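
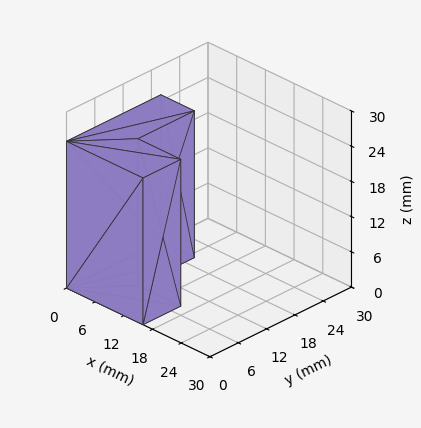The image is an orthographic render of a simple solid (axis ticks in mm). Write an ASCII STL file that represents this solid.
Reading the render: the shape is an L-shaped prism: outer 16 × 20 mm, arm thicknesses ≈ 8 mm (horizontal) and 7 mm (vertical), extruded 25 mm in z (dimensions read to the nearest mm from the axis ticks). For the STL, each face is triangulated and given an outward normal.

solid part
  facet normal 0.0000 0.0000 -1.0000
    outer loop
      vertex 16.0 8.0 0.0
      vertex 16.0 0.0 0.0
      vertex 0.0 0.0 0.0
    endloop
  endfacet
  facet normal 0.0000 0.0000 -1.0000
    outer loop
      vertex 7.0 8.0 0.0
      vertex 16.0 8.0 0.0
      vertex 0.0 0.0 0.0
    endloop
  endfacet
  facet normal 0.0000 0.0000 -1.0000
    outer loop
      vertex 7.0 20.0 0.0
      vertex 7.0 8.0 0.0
      vertex 0.0 0.0 0.0
    endloop
  endfacet
  facet normal 0.0000 0.0000 -1.0000
    outer loop
      vertex 0.0 20.0 0.0
      vertex 7.0 20.0 0.0
      vertex 0.0 0.0 0.0
    endloop
  endfacet
  facet normal 0.0000 0.0000 1.0000
    outer loop
      vertex 0.0 0.0 25.0
      vertex 16.0 0.0 25.0
      vertex 16.0 8.0 25.0
    endloop
  endfacet
  facet normal 0.0000 0.0000 1.0000
    outer loop
      vertex 0.0 0.0 25.0
      vertex 16.0 8.0 25.0
      vertex 7.0 8.0 25.0
    endloop
  endfacet
  facet normal 0.0000 0.0000 1.0000
    outer loop
      vertex 0.0 0.0 25.0
      vertex 7.0 8.0 25.0
      vertex 7.0 20.0 25.0
    endloop
  endfacet
  facet normal 0.0000 0.0000 1.0000
    outer loop
      vertex 0.0 0.0 25.0
      vertex 7.0 20.0 25.0
      vertex 0.0 20.0 25.0
    endloop
  endfacet
  facet normal 0.0000 -1.0000 0.0000
    outer loop
      vertex 0.0 0.0 0.0
      vertex 16.0 0.0 0.0
      vertex 16.0 0.0 25.0
    endloop
  endfacet
  facet normal 0.0000 -1.0000 0.0000
    outer loop
      vertex 0.0 0.0 0.0
      vertex 16.0 0.0 25.0
      vertex 0.0 0.0 25.0
    endloop
  endfacet
  facet normal 1.0000 0.0000 0.0000
    outer loop
      vertex 16.0 0.0 0.0
      vertex 16.0 8.0 0.0
      vertex 16.0 8.0 25.0
    endloop
  endfacet
  facet normal 1.0000 0.0000 0.0000
    outer loop
      vertex 16.0 0.0 0.0
      vertex 16.0 8.0 25.0
      vertex 16.0 0.0 25.0
    endloop
  endfacet
  facet normal 0.0000 1.0000 0.0000
    outer loop
      vertex 16.0 8.0 0.0
      vertex 7.0 8.0 0.0
      vertex 7.0 8.0 25.0
    endloop
  endfacet
  facet normal 0.0000 1.0000 0.0000
    outer loop
      vertex 16.0 8.0 0.0
      vertex 7.0 8.0 25.0
      vertex 16.0 8.0 25.0
    endloop
  endfacet
  facet normal 1.0000 0.0000 0.0000
    outer loop
      vertex 7.0 8.0 0.0
      vertex 7.0 20.0 0.0
      vertex 7.0 20.0 25.0
    endloop
  endfacet
  facet normal 1.0000 0.0000 0.0000
    outer loop
      vertex 7.0 8.0 0.0
      vertex 7.0 20.0 25.0
      vertex 7.0 8.0 25.0
    endloop
  endfacet
  facet normal 0.0000 1.0000 0.0000
    outer loop
      vertex 7.0 20.0 0.0
      vertex 0.0 20.0 0.0
      vertex 0.0 20.0 25.0
    endloop
  endfacet
  facet normal 0.0000 1.0000 0.0000
    outer loop
      vertex 7.0 20.0 0.0
      vertex 0.0 20.0 25.0
      vertex 7.0 20.0 25.0
    endloop
  endfacet
  facet normal -1.0000 0.0000 0.0000
    outer loop
      vertex 0.0 20.0 0.0
      vertex 0.0 0.0 0.0
      vertex 0.0 0.0 25.0
    endloop
  endfacet
  facet normal -1.0000 0.0000 0.0000
    outer loop
      vertex 0.0 20.0 0.0
      vertex 0.0 0.0 25.0
      vertex 0.0 20.0 25.0
    endloop
  endfacet
endsolid part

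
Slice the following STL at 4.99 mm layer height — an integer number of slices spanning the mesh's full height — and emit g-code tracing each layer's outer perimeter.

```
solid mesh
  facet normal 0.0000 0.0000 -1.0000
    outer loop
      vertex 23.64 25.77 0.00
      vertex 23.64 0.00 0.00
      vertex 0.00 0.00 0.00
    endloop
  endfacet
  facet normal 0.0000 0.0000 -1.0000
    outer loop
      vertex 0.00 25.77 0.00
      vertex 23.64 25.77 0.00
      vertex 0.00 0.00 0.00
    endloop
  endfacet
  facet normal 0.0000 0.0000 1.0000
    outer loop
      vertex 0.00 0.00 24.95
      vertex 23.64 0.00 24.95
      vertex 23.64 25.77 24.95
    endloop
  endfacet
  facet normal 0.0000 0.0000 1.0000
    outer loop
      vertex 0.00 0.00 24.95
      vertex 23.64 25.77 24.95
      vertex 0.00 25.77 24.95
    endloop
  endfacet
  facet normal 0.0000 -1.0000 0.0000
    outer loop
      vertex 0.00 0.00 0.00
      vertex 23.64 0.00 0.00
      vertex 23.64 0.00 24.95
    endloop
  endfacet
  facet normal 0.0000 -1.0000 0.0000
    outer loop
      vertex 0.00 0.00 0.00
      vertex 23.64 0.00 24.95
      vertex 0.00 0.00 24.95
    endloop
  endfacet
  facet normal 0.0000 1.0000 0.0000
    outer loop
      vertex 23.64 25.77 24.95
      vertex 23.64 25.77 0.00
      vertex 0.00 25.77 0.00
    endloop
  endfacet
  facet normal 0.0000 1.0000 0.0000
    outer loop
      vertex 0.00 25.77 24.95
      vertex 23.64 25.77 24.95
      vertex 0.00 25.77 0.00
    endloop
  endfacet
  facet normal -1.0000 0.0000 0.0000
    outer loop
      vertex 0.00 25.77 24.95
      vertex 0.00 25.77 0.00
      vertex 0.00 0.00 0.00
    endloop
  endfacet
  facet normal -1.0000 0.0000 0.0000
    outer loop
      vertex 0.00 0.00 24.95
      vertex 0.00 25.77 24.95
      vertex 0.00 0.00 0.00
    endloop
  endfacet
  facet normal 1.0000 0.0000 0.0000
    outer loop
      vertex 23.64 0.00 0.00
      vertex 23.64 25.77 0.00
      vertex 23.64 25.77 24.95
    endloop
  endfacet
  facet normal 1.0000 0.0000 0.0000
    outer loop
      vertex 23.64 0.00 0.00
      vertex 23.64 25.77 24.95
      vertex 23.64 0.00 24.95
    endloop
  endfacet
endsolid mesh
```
; perimeter-only toolpath
G21 ; units = mm
G90 ; absolute positioning
G28 ; home
; layer 1
G0 Z4.99
G0 X0.00 Y0.00
G1 X23.64 Y0.00
G1 X23.64 Y25.77
G1 X0.00 Y25.77
G1 X0.00 Y0.00
; layer 2
G0 Z9.98
G0 X0.00 Y0.00
G1 X23.64 Y0.00
G1 X23.64 Y25.77
G1 X0.00 Y25.77
G1 X0.00 Y0.00
; layer 3
G0 Z14.97
G0 X0.00 Y0.00
G1 X23.64 Y0.00
G1 X23.64 Y25.77
G1 X0.00 Y25.77
G1 X0.00 Y0.00
; layer 4
G0 Z19.96
G0 X0.00 Y0.00
G1 X23.64 Y0.00
G1 X23.64 Y25.77
G1 X0.00 Y25.77
G1 X0.00 Y0.00
; layer 5
G0 Z24.95
G0 X0.00 Y0.00
G1 X23.64 Y0.00
G1 X23.64 Y25.77
G1 X0.00 Y25.77
G1 X0.00 Y0.00
M2 ; end

The solid is a rectangular box, roughly 23.6 × 25.8 mm footprint and 24.9 mm tall. Slicing at Δz = 4.99 mm — 5 equal slices spanning the solid's height, so layer i sits at z = i·h/5 — gives 5 non-empty perimeters. Each is a 4-segment closed polygon; G0 lifts to the layer z and rapids to the start vertex, then G1 traces the edges.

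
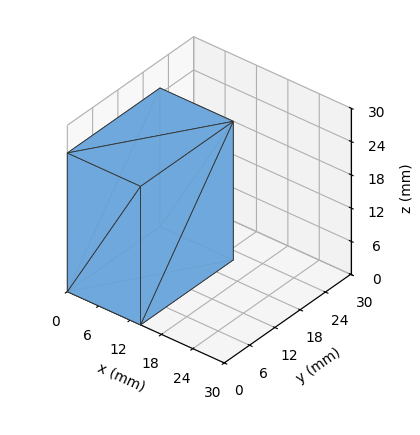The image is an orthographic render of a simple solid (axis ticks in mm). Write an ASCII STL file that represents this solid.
Reading the render: the shape is a rectangular box, roughly 14 × 22 mm footprint and 25 mm tall (dimensions read to the nearest mm from the axis ticks). For the STL, each face is triangulated and given an outward normal.

solid part
  facet normal 0.0000 0.0000 -1.0000
    outer loop
      vertex 14.0 22.0 0.0
      vertex 14.0 0.0 0.0
      vertex 0.0 0.0 0.0
    endloop
  endfacet
  facet normal 0.0000 0.0000 -1.0000
    outer loop
      vertex 0.0 22.0 0.0
      vertex 14.0 22.0 0.0
      vertex 0.0 0.0 0.0
    endloop
  endfacet
  facet normal 0.0000 0.0000 1.0000
    outer loop
      vertex 0.0 0.0 25.0
      vertex 14.0 0.0 25.0
      vertex 14.0 22.0 25.0
    endloop
  endfacet
  facet normal 0.0000 0.0000 1.0000
    outer loop
      vertex 0.0 0.0 25.0
      vertex 14.0 22.0 25.0
      vertex 0.0 22.0 25.0
    endloop
  endfacet
  facet normal 0.0000 -1.0000 0.0000
    outer loop
      vertex 0.0 0.0 0.0
      vertex 14.0 0.0 0.0
      vertex 14.0 0.0 25.0
    endloop
  endfacet
  facet normal 0.0000 -1.0000 0.0000
    outer loop
      vertex 0.0 0.0 0.0
      vertex 14.0 0.0 25.0
      vertex 0.0 0.0 25.0
    endloop
  endfacet
  facet normal 0.0000 1.0000 0.0000
    outer loop
      vertex 14.0 22.0 25.0
      vertex 14.0 22.0 0.0
      vertex 0.0 22.0 0.0
    endloop
  endfacet
  facet normal 0.0000 1.0000 0.0000
    outer loop
      vertex 0.0 22.0 25.0
      vertex 14.0 22.0 25.0
      vertex 0.0 22.0 0.0
    endloop
  endfacet
  facet normal -1.0000 0.0000 0.0000
    outer loop
      vertex 0.0 22.0 25.0
      vertex 0.0 22.0 0.0
      vertex 0.0 0.0 0.0
    endloop
  endfacet
  facet normal -1.0000 0.0000 0.0000
    outer loop
      vertex 0.0 0.0 25.0
      vertex 0.0 22.0 25.0
      vertex 0.0 0.0 0.0
    endloop
  endfacet
  facet normal 1.0000 0.0000 0.0000
    outer loop
      vertex 14.0 0.0 0.0
      vertex 14.0 22.0 0.0
      vertex 14.0 22.0 25.0
    endloop
  endfacet
  facet normal 1.0000 0.0000 0.0000
    outer loop
      vertex 14.0 0.0 0.0
      vertex 14.0 22.0 25.0
      vertex 14.0 0.0 25.0
    endloop
  endfacet
endsolid part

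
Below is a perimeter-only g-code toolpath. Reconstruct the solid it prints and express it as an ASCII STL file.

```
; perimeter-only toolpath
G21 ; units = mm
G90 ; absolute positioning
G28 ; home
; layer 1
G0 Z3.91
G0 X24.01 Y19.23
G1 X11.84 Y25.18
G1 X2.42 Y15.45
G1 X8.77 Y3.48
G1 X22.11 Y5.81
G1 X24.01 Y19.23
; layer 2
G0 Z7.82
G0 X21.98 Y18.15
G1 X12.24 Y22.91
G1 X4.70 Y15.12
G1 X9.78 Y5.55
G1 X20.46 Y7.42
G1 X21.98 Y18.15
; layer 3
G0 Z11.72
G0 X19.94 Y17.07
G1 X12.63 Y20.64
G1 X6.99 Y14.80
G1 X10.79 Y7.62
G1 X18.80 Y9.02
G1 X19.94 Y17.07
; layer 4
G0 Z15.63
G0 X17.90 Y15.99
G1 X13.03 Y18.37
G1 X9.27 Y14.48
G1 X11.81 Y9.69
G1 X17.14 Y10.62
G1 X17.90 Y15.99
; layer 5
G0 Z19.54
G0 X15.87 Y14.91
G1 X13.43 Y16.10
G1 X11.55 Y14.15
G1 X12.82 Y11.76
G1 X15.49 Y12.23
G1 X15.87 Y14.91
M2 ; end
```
solid part
  facet normal 0.0000 0.0000 -1.0000
    outer loop
      vertex 0.14 15.77 0.00
      vertex 11.44 27.45 0.00
      vertex 26.05 20.31 0.00
    endloop
  endfacet
  facet normal 0.0000 0.0000 -1.0000
    outer loop
      vertex 7.76 1.41 0.00
      vertex 0.14 15.77 0.00
      vertex 26.05 20.31 0.00
    endloop
  endfacet
  facet normal 0.0000 0.0000 -1.0000
    outer loop
      vertex 23.77 4.21 0.00
      vertex 7.76 1.41 0.00
      vertex 26.05 20.31 0.00
    endloop
  endfacet
  facet normal 0.3963 0.8109 0.4306
    outer loop
      vertex 26.05 20.31 0.00
      vertex 11.44 27.45 0.00
      vertex 13.83 13.83 23.45
    endloop
  endfacet
  facet normal -0.6487 0.6276 0.4306
    outer loop
      vertex 11.44 27.45 0.00
      vertex 0.14 15.77 0.00
      vertex 13.83 13.83 23.45
    endloop
  endfacet
  facet normal -0.7973 -0.4231 0.4305
    outer loop
      vertex 0.14 15.77 0.00
      vertex 7.76 1.41 0.00
      vertex 13.83 13.83 23.45
    endloop
  endfacet
  facet normal 0.1555 -0.8890 0.4306
    outer loop
      vertex 7.76 1.41 0.00
      vertex 23.77 4.21 0.00
      vertex 13.83 13.83 23.45
    endloop
  endfacet
  facet normal 0.8936 -0.1265 0.4307
    outer loop
      vertex 23.77 4.21 0.00
      vertex 26.05 20.31 0.00
      vertex 13.83 13.83 23.45
    endloop
  endfacet
endsolid part

The G0 Z moves step by Δz≈3.91 mm. The G1 loops shrink linearly with z, so the solid tapers from its base footprint up to z≈23.4. Closing with a flat bottom cap and the tapered top and triangulating gives 8 facets — a regular 5-sided pyramid, base circumscribed radius ≈ 13.8 mm, apex at z ≈ 23.4 mm.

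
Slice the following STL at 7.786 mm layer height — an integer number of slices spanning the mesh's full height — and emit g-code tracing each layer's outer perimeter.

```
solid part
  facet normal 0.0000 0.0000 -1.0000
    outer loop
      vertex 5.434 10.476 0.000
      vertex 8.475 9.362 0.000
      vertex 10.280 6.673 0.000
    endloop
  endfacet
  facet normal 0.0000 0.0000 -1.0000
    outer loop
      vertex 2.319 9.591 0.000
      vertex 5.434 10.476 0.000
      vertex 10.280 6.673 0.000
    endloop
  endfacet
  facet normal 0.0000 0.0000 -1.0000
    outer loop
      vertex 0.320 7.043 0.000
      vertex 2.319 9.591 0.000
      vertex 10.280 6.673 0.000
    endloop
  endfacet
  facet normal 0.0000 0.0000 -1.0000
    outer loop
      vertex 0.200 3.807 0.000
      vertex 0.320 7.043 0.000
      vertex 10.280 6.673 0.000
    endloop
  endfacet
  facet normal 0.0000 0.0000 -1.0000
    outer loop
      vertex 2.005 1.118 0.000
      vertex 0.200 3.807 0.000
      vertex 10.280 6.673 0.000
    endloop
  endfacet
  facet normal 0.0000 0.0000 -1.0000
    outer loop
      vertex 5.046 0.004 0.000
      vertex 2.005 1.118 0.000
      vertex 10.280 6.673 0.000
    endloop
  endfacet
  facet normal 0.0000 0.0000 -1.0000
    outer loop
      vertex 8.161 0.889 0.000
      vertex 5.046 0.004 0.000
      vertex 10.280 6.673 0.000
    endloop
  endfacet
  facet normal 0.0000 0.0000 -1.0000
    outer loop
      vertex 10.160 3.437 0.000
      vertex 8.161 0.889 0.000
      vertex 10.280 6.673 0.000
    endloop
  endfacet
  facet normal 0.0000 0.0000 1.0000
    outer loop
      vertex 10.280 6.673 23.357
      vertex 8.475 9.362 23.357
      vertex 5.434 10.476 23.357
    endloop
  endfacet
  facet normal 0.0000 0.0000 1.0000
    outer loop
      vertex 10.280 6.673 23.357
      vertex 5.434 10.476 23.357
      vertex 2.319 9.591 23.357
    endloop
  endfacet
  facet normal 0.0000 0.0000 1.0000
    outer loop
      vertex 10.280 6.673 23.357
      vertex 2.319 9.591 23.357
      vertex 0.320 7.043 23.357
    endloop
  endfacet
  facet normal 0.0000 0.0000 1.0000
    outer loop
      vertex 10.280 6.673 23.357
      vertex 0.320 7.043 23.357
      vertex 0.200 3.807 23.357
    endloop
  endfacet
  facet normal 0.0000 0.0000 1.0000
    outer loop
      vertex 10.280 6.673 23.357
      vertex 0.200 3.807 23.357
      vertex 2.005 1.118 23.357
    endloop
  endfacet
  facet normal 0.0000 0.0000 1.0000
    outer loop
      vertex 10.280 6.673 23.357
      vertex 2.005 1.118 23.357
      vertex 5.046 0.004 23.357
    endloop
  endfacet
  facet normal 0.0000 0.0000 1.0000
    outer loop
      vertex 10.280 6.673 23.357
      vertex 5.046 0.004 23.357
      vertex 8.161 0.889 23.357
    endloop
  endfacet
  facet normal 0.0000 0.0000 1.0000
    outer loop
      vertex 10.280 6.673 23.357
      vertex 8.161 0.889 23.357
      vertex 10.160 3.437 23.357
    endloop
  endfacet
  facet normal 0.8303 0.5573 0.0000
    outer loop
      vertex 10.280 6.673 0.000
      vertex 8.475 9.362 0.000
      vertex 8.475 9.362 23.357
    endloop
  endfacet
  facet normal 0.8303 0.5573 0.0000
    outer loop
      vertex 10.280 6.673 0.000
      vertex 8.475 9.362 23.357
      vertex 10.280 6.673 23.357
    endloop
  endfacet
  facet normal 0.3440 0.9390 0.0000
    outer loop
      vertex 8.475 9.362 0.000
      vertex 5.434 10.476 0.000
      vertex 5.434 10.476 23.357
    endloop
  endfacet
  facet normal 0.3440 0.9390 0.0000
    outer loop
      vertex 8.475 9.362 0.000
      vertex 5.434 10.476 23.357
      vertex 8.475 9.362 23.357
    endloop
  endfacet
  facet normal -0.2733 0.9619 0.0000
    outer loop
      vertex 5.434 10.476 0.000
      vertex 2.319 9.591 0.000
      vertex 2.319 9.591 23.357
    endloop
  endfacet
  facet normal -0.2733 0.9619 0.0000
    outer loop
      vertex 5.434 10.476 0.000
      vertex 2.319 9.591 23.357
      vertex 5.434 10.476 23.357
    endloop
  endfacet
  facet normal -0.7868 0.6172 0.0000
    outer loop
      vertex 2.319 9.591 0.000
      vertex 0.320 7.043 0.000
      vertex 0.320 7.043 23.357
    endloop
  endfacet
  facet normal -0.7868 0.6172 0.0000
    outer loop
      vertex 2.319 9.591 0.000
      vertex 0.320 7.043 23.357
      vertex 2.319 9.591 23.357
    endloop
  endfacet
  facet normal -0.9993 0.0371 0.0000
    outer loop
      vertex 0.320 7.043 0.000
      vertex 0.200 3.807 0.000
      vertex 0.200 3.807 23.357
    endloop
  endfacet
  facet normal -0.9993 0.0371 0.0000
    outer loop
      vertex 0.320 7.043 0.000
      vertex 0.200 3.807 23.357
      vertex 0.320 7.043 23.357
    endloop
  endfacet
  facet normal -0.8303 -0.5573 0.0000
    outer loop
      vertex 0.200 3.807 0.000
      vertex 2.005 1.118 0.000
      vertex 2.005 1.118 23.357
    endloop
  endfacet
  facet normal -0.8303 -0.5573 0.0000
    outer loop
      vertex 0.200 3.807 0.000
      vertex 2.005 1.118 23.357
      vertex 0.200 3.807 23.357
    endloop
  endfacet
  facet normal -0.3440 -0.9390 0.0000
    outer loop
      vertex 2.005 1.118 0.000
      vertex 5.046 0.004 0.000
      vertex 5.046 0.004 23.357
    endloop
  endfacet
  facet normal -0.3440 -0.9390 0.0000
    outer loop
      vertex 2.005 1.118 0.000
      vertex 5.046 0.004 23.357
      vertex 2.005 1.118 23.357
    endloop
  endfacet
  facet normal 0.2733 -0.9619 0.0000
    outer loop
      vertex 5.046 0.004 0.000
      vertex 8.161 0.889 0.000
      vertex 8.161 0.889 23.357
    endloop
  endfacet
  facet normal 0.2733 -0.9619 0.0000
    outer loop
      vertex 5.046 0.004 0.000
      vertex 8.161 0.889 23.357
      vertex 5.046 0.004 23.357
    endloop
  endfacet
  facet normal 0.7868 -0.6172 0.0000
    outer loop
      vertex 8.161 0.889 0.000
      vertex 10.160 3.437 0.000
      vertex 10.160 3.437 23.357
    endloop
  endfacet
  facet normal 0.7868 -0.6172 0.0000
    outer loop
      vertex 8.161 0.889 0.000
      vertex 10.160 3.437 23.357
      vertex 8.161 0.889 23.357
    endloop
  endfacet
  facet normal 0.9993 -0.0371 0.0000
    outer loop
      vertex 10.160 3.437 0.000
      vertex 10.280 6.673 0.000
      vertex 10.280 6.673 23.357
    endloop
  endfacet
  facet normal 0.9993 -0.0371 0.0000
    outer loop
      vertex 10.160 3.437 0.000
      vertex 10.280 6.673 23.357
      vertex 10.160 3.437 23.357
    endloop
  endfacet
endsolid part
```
; perimeter-only toolpath
G21 ; units = mm
G90 ; absolute positioning
G28 ; home
; layer 1
G0 Z7.786
G0 X10.280 Y6.673
G1 X8.475 Y9.362
G1 X5.434 Y10.476
G1 X2.319 Y9.591
G1 X0.320 Y7.043
G1 X0.200 Y3.807
G1 X2.005 Y1.118
G1 X5.046 Y0.004
G1 X8.161 Y0.889
G1 X10.160 Y3.437
G1 X10.280 Y6.673
; layer 2
G0 Z15.571
G0 X10.280 Y6.673
G1 X8.475 Y9.362
G1 X5.434 Y10.476
G1 X2.319 Y9.591
G1 X0.320 Y7.043
G1 X0.200 Y3.807
G1 X2.005 Y1.118
G1 X5.046 Y0.004
G1 X8.161 Y0.889
G1 X10.160 Y3.437
G1 X10.280 Y6.673
; layer 3
G0 Z23.357
G0 X10.280 Y6.673
G1 X8.475 Y9.362
G1 X5.434 Y10.476
G1 X2.319 Y9.591
G1 X0.320 Y7.043
G1 X0.200 Y3.807
G1 X2.005 Y1.118
G1 X5.046 Y0.004
G1 X8.161 Y0.889
G1 X10.160 Y3.437
G1 X10.280 Y6.673
M2 ; end

The solid is a regular 10-sided prism (a cylinder approximated with 10 flat sides), circumscribed radius ≈ 5.24 mm, height ≈ 23.4 mm. Slicing at Δz = 7.786 mm — 3 equal slices spanning the solid's height, so layer i sits at z = i·h/3 — gives 3 non-empty perimeters. Each is a 10-segment closed polygon; G0 lifts to the layer z and rapids to the start vertex, then G1 traces the edges.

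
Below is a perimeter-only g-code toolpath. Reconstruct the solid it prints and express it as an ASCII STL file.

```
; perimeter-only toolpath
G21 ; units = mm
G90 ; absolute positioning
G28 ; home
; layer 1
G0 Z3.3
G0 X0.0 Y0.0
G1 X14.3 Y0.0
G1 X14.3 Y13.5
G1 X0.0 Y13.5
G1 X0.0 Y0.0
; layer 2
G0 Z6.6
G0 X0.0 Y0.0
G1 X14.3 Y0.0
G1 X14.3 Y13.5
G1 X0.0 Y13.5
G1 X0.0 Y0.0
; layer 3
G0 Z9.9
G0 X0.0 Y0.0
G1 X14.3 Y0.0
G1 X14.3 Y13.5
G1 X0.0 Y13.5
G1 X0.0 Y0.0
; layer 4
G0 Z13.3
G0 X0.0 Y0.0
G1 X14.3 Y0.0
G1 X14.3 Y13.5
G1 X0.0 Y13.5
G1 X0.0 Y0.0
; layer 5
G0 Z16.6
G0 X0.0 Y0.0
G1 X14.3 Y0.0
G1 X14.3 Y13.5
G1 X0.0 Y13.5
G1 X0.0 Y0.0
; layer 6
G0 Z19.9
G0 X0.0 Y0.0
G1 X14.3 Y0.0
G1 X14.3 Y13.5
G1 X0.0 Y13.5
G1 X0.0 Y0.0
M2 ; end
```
solid part
  facet normal 0.0000 0.0000 -1.0000
    outer loop
      vertex 14.3 13.5 0.0
      vertex 14.3 0.0 0.0
      vertex 0.0 0.0 0.0
    endloop
  endfacet
  facet normal 0.0000 0.0000 -1.0000
    outer loop
      vertex 0.0 13.5 0.0
      vertex 14.3 13.5 0.0
      vertex 0.0 0.0 0.0
    endloop
  endfacet
  facet normal 0.0000 0.0000 1.0000
    outer loop
      vertex 0.0 0.0 19.9
      vertex 14.3 0.0 19.9
      vertex 14.3 13.5 19.9
    endloop
  endfacet
  facet normal 0.0000 0.0000 1.0000
    outer loop
      vertex 0.0 0.0 19.9
      vertex 14.3 13.5 19.9
      vertex 0.0 13.5 19.9
    endloop
  endfacet
  facet normal 0.0000 -1.0000 0.0000
    outer loop
      vertex 0.0 0.0 0.0
      vertex 14.3 0.0 0.0
      vertex 14.3 0.0 19.9
    endloop
  endfacet
  facet normal 0.0000 -1.0000 0.0000
    outer loop
      vertex 0.0 0.0 0.0
      vertex 14.3 0.0 19.9
      vertex 0.0 0.0 19.9
    endloop
  endfacet
  facet normal 0.0000 1.0000 0.0000
    outer loop
      vertex 14.3 13.5 19.9
      vertex 14.3 13.5 0.0
      vertex 0.0 13.5 0.0
    endloop
  endfacet
  facet normal 0.0000 1.0000 0.0000
    outer loop
      vertex 0.0 13.5 19.9
      vertex 14.3 13.5 19.9
      vertex 0.0 13.5 0.0
    endloop
  endfacet
  facet normal -1.0000 0.0000 0.0000
    outer loop
      vertex 0.0 13.5 19.9
      vertex 0.0 13.5 0.0
      vertex 0.0 0.0 0.0
    endloop
  endfacet
  facet normal -1.0000 0.0000 0.0000
    outer loop
      vertex 0.0 0.0 19.9
      vertex 0.0 13.5 19.9
      vertex 0.0 0.0 0.0
    endloop
  endfacet
  facet normal 1.0000 0.0000 0.0000
    outer loop
      vertex 14.3 0.0 0.0
      vertex 14.3 13.5 0.0
      vertex 14.3 13.5 19.9
    endloop
  endfacet
  facet normal 1.0000 0.0000 0.0000
    outer loop
      vertex 14.3 0.0 0.0
      vertex 14.3 13.5 19.9
      vertex 14.3 0.0 19.9
    endloop
  endfacet
endsolid part

The G0 Z moves step by Δz≈3.3 mm. Every layer's G1 loop is the same polygon, so the solid is a straight extrusion of it from z=0 to z≈19.9. Closing with flat bottom and top caps and triangulating gives 12 facets — a rectangular box, roughly 14.3 × 13.5 mm footprint and 19.9 mm tall.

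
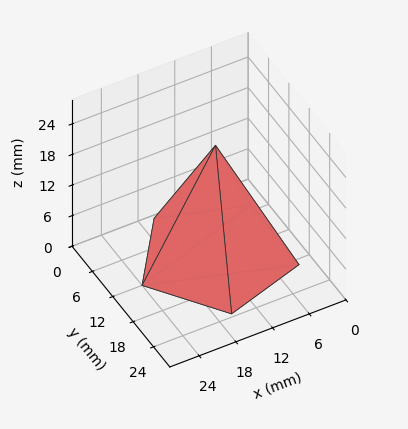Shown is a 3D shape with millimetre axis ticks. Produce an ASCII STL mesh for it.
Reading the render: the shape is a regular 5-sided pyramid, base circumscribed radius ≈ 12 mm, apex at z ≈ 22 mm (dimensions read to the nearest mm from the axis ticks). For the STL, each face is triangulated and given an outward normal.

solid part
  facet normal 0.0000 0.0000 -1.0000
    outer loop
      vertex 2.3 19.1 0.0
      vertex 15.7 23.4 0.0
      vertex 24.0 12.0 0.0
    endloop
  endfacet
  facet normal 0.0000 0.0000 -1.0000
    outer loop
      vertex 2.3 4.9 0.0
      vertex 2.3 19.1 0.0
      vertex 24.0 12.0 0.0
    endloop
  endfacet
  facet normal 0.0000 0.0000 -1.0000
    outer loop
      vertex 15.7 0.6 0.0
      vertex 2.3 4.9 0.0
      vertex 24.0 12.0 0.0
    endloop
  endfacet
  facet normal 0.7397 0.5386 0.4035
    outer loop
      vertex 24.0 12.0 0.0
      vertex 15.7 23.4 0.0
      vertex 12.0 12.0 22.0
    endloop
  endfacet
  facet normal -0.2795 0.8709 0.4043
    outer loop
      vertex 15.7 23.4 0.0
      vertex 2.3 19.1 0.0
      vertex 12.0 12.0 22.0
    endloop
  endfacet
  facet normal -0.9150 0.0000 0.4034
    outer loop
      vertex 2.3 19.1 0.0
      vertex 2.3 4.9 0.0
      vertex 12.0 12.0 22.0
    endloop
  endfacet
  facet normal -0.2795 -0.8709 0.4043
    outer loop
      vertex 2.3 4.9 0.0
      vertex 15.7 0.6 0.0
      vertex 12.0 12.0 22.0
    endloop
  endfacet
  facet normal 0.7397 -0.5386 0.4035
    outer loop
      vertex 15.7 0.6 0.0
      vertex 24.0 12.0 0.0
      vertex 12.0 12.0 22.0
    endloop
  endfacet
endsolid part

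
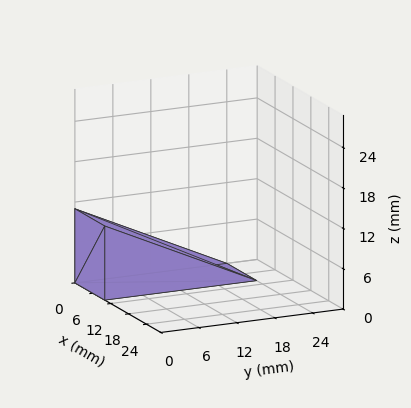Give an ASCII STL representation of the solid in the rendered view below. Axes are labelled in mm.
Reading the render: the shape is a wedge (ramp): 10 × 24 mm base, rising to 11 mm along the y=0 edge and sloping linearly to z=0 at y=24 (dimensions read to the nearest mm from the axis ticks). For the STL, each face is triangulated and given an outward normal.

solid part
  facet normal 0.0000 0.0000 -1.0000
    outer loop
      vertex 10.00 24.00 0.00
      vertex 10.00 0.00 0.00
      vertex 0.00 0.00 0.00
    endloop
  endfacet
  facet normal 0.0000 0.0000 -1.0000
    outer loop
      vertex 0.00 24.00 0.00
      vertex 10.00 24.00 0.00
      vertex 0.00 0.00 0.00
    endloop
  endfacet
  facet normal 0.0000 -1.0000 0.0000
    outer loop
      vertex 0.00 0.00 0.00
      vertex 10.00 0.00 0.00
      vertex 10.00 0.00 11.00
    endloop
  endfacet
  facet normal 0.0000 -1.0000 0.0000
    outer loop
      vertex 0.00 0.00 0.00
      vertex 10.00 0.00 11.00
      vertex 0.00 0.00 11.00
    endloop
  endfacet
  facet normal 0.0000 0.4167 0.9091
    outer loop
      vertex 0.00 0.00 11.00
      vertex 10.00 0.00 11.00
      vertex 10.00 24.00 0.00
    endloop
  endfacet
  facet normal 0.0000 0.4167 0.9091
    outer loop
      vertex 0.00 0.00 11.00
      vertex 10.00 24.00 0.00
      vertex 0.00 24.00 0.00
    endloop
  endfacet
  facet normal -1.0000 0.0000 0.0000
    outer loop
      vertex 0.00 0.00 11.00
      vertex 0.00 24.00 0.00
      vertex 0.00 0.00 0.00
    endloop
  endfacet
  facet normal 1.0000 0.0000 0.0000
    outer loop
      vertex 10.00 0.00 0.00
      vertex 10.00 24.00 0.00
      vertex 10.00 0.00 11.00
    endloop
  endfacet
endsolid part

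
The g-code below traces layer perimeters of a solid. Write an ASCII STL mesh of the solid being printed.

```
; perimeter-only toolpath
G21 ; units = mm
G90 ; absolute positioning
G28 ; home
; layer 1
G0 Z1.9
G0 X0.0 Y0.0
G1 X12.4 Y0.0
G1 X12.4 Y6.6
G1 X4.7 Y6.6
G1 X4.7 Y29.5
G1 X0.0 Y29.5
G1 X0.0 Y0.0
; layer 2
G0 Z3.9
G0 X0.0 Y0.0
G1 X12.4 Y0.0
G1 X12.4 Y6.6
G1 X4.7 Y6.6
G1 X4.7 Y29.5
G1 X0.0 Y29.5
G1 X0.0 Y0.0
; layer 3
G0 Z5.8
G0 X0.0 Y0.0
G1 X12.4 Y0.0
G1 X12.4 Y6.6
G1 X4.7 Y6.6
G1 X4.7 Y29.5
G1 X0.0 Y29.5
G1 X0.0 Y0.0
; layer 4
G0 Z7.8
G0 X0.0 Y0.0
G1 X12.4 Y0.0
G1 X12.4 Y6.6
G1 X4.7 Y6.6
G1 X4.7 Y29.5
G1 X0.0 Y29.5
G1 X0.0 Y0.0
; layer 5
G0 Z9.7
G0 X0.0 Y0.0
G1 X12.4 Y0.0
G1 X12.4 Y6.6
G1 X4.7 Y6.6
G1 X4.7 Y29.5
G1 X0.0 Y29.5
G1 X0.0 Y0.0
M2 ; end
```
solid part
  facet normal 0.0000 0.0000 -1.0000
    outer loop
      vertex 12.4 6.6 0.0
      vertex 12.4 0.0 0.0
      vertex 0.0 0.0 0.0
    endloop
  endfacet
  facet normal 0.0000 0.0000 -1.0000
    outer loop
      vertex 4.7 6.6 0.0
      vertex 12.4 6.6 0.0
      vertex 0.0 0.0 0.0
    endloop
  endfacet
  facet normal 0.0000 0.0000 -1.0000
    outer loop
      vertex 4.7 29.5 0.0
      vertex 4.7 6.6 0.0
      vertex 0.0 0.0 0.0
    endloop
  endfacet
  facet normal 0.0000 0.0000 -1.0000
    outer loop
      vertex 0.0 29.5 0.0
      vertex 4.7 29.5 0.0
      vertex 0.0 0.0 0.0
    endloop
  endfacet
  facet normal 0.0000 0.0000 1.0000
    outer loop
      vertex 0.0 0.0 9.7
      vertex 12.4 0.0 9.7
      vertex 12.4 6.6 9.7
    endloop
  endfacet
  facet normal 0.0000 0.0000 1.0000
    outer loop
      vertex 0.0 0.0 9.7
      vertex 12.4 6.6 9.7
      vertex 4.7 6.6 9.7
    endloop
  endfacet
  facet normal 0.0000 0.0000 1.0000
    outer loop
      vertex 0.0 0.0 9.7
      vertex 4.7 6.6 9.7
      vertex 4.7 29.5 9.7
    endloop
  endfacet
  facet normal 0.0000 0.0000 1.0000
    outer loop
      vertex 0.0 0.0 9.7
      vertex 4.7 29.5 9.7
      vertex 0.0 29.5 9.7
    endloop
  endfacet
  facet normal 0.0000 -1.0000 0.0000
    outer loop
      vertex 0.0 0.0 0.0
      vertex 12.4 0.0 0.0
      vertex 12.4 0.0 9.7
    endloop
  endfacet
  facet normal 0.0000 -1.0000 0.0000
    outer loop
      vertex 0.0 0.0 0.0
      vertex 12.4 0.0 9.7
      vertex 0.0 0.0 9.7
    endloop
  endfacet
  facet normal 1.0000 0.0000 0.0000
    outer loop
      vertex 12.4 0.0 0.0
      vertex 12.4 6.6 0.0
      vertex 12.4 6.6 9.7
    endloop
  endfacet
  facet normal 1.0000 0.0000 0.0000
    outer loop
      vertex 12.4 0.0 0.0
      vertex 12.4 6.6 9.7
      vertex 12.4 0.0 9.7
    endloop
  endfacet
  facet normal 0.0000 1.0000 0.0000
    outer loop
      vertex 12.4 6.6 0.0
      vertex 4.7 6.6 0.0
      vertex 4.7 6.6 9.7
    endloop
  endfacet
  facet normal 0.0000 1.0000 0.0000
    outer loop
      vertex 12.4 6.6 0.0
      vertex 4.7 6.6 9.7
      vertex 12.4 6.6 9.7
    endloop
  endfacet
  facet normal 1.0000 0.0000 0.0000
    outer loop
      vertex 4.7 6.6 0.0
      vertex 4.7 29.5 0.0
      vertex 4.7 29.5 9.7
    endloop
  endfacet
  facet normal 1.0000 0.0000 0.0000
    outer loop
      vertex 4.7 6.6 0.0
      vertex 4.7 29.5 9.7
      vertex 4.7 6.6 9.7
    endloop
  endfacet
  facet normal 0.0000 1.0000 0.0000
    outer loop
      vertex 4.7 29.5 0.0
      vertex 0.0 29.5 0.0
      vertex 0.0 29.5 9.7
    endloop
  endfacet
  facet normal 0.0000 1.0000 0.0000
    outer loop
      vertex 4.7 29.5 0.0
      vertex 0.0 29.5 9.7
      vertex 4.7 29.5 9.7
    endloop
  endfacet
  facet normal -1.0000 0.0000 0.0000
    outer loop
      vertex 0.0 29.5 0.0
      vertex 0.0 0.0 0.0
      vertex 0.0 0.0 9.7
    endloop
  endfacet
  facet normal -1.0000 0.0000 0.0000
    outer loop
      vertex 0.0 29.5 0.0
      vertex 0.0 0.0 9.7
      vertex 0.0 29.5 9.7
    endloop
  endfacet
endsolid part

The G0 Z moves step by Δz≈1.9 mm. Every layer's G1 loop is the same polygon, so the solid is a straight extrusion of it from z=0 to z≈9.7. Closing with flat bottom and top caps and triangulating gives 20 facets — an L-shaped prism: outer 12.4 × 29.5 mm, arm thicknesses ≈ 6.6 mm (horizontal) and 4.7 mm (vertical), extruded 9.7 mm in z.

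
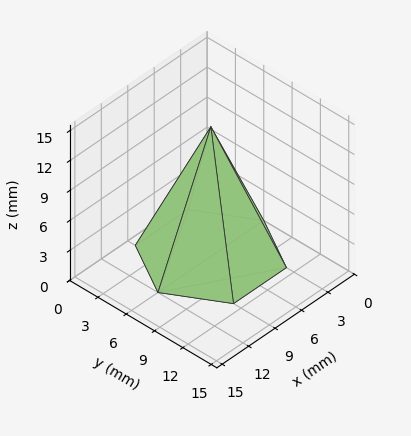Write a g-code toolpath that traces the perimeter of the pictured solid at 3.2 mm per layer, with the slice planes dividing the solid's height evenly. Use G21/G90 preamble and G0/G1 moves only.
Reading the render: the shape is a regular 6-sided pyramid, base circumscribed radius ≈ 6 mm, apex at z ≈ 13 mm (dimensions read to the nearest mm from the axis ticks). For the g-code, the solid's height is divided into equal slices at the stated Δz and each level perimeter traced with G1 moves after a G0 lift.

; perimeter-only toolpath
G21 ; units = mm
G90 ; absolute positioning
G28 ; home
; layer 1
G0 Z3.2
G0 X10.5 Y6.0
G1 X8.2 Y9.9
G1 X3.8 Y9.9
G1 X1.5 Y6.0
G1 X3.8 Y2.1
G1 X8.2 Y2.1
G1 X10.5 Y6.0
; layer 2
G0 Z6.5
G0 X9.0 Y6.0
G1 X7.5 Y8.6
G1 X4.5 Y8.6
G1 X3.0 Y6.0
G1 X4.5 Y3.4
G1 X7.5 Y3.4
G1 X9.0 Y6.0
; layer 3
G0 Z9.8
G0 X7.5 Y6.0
G1 X6.8 Y7.3
G1 X5.2 Y7.3
G1 X4.5 Y6.0
G1 X5.2 Y4.7
G1 X6.8 Y4.7
G1 X7.5 Y6.0
M2 ; end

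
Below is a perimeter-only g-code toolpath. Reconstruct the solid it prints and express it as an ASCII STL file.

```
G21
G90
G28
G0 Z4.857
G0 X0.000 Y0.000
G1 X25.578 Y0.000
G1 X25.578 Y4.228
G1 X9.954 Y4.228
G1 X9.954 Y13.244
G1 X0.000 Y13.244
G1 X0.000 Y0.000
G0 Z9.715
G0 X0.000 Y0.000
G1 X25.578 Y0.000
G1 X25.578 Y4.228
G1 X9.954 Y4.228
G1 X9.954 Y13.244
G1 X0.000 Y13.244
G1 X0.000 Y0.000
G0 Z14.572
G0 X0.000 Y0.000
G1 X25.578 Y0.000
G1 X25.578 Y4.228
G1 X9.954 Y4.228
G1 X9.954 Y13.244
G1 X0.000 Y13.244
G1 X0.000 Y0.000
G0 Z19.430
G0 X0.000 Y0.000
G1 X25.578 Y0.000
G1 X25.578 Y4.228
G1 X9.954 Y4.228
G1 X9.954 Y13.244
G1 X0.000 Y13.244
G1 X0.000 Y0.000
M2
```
solid part
  facet normal 0.0000 0.0000 -1.0000
    outer loop
      vertex 25.578 4.228 0.000
      vertex 25.578 0.000 0.000
      vertex 0.000 0.000 0.000
    endloop
  endfacet
  facet normal 0.0000 0.0000 -1.0000
    outer loop
      vertex 9.954 4.228 0.000
      vertex 25.578 4.228 0.000
      vertex 0.000 0.000 0.000
    endloop
  endfacet
  facet normal 0.0000 0.0000 -1.0000
    outer loop
      vertex 9.954 13.244 0.000
      vertex 9.954 4.228 0.000
      vertex 0.000 0.000 0.000
    endloop
  endfacet
  facet normal 0.0000 0.0000 -1.0000
    outer loop
      vertex 0.000 13.244 0.000
      vertex 9.954 13.244 0.000
      vertex 0.000 0.000 0.000
    endloop
  endfacet
  facet normal 0.0000 0.0000 1.0000
    outer loop
      vertex 0.000 0.000 19.430
      vertex 25.578 0.000 19.430
      vertex 25.578 4.228 19.430
    endloop
  endfacet
  facet normal 0.0000 0.0000 1.0000
    outer loop
      vertex 0.000 0.000 19.430
      vertex 25.578 4.228 19.430
      vertex 9.954 4.228 19.430
    endloop
  endfacet
  facet normal 0.0000 0.0000 1.0000
    outer loop
      vertex 0.000 0.000 19.430
      vertex 9.954 4.228 19.430
      vertex 9.954 13.244 19.430
    endloop
  endfacet
  facet normal 0.0000 0.0000 1.0000
    outer loop
      vertex 0.000 0.000 19.430
      vertex 9.954 13.244 19.430
      vertex 0.000 13.244 19.430
    endloop
  endfacet
  facet normal 0.0000 -1.0000 0.0000
    outer loop
      vertex 0.000 0.000 0.000
      vertex 25.578 0.000 0.000
      vertex 25.578 0.000 19.430
    endloop
  endfacet
  facet normal 0.0000 -1.0000 0.0000
    outer loop
      vertex 0.000 0.000 0.000
      vertex 25.578 0.000 19.430
      vertex 0.000 0.000 19.430
    endloop
  endfacet
  facet normal 1.0000 0.0000 0.0000
    outer loop
      vertex 25.578 0.000 0.000
      vertex 25.578 4.228 0.000
      vertex 25.578 4.228 19.430
    endloop
  endfacet
  facet normal 1.0000 0.0000 0.0000
    outer loop
      vertex 25.578 0.000 0.000
      vertex 25.578 4.228 19.430
      vertex 25.578 0.000 19.430
    endloop
  endfacet
  facet normal 0.0000 1.0000 0.0000
    outer loop
      vertex 25.578 4.228 0.000
      vertex 9.954 4.228 0.000
      vertex 9.954 4.228 19.430
    endloop
  endfacet
  facet normal 0.0000 1.0000 0.0000
    outer loop
      vertex 25.578 4.228 0.000
      vertex 9.954 4.228 19.430
      vertex 25.578 4.228 19.430
    endloop
  endfacet
  facet normal 1.0000 0.0000 0.0000
    outer loop
      vertex 9.954 4.228 0.000
      vertex 9.954 13.244 0.000
      vertex 9.954 13.244 19.430
    endloop
  endfacet
  facet normal 1.0000 0.0000 0.0000
    outer loop
      vertex 9.954 4.228 0.000
      vertex 9.954 13.244 19.430
      vertex 9.954 4.228 19.430
    endloop
  endfacet
  facet normal 0.0000 1.0000 0.0000
    outer loop
      vertex 9.954 13.244 0.000
      vertex 0.000 13.244 0.000
      vertex 0.000 13.244 19.430
    endloop
  endfacet
  facet normal 0.0000 1.0000 0.0000
    outer loop
      vertex 9.954 13.244 0.000
      vertex 0.000 13.244 19.430
      vertex 9.954 13.244 19.430
    endloop
  endfacet
  facet normal -1.0000 0.0000 0.0000
    outer loop
      vertex 0.000 13.244 0.000
      vertex 0.000 0.000 0.000
      vertex 0.000 0.000 19.430
    endloop
  endfacet
  facet normal -1.0000 0.0000 0.0000
    outer loop
      vertex 0.000 13.244 0.000
      vertex 0.000 0.000 19.430
      vertex 0.000 13.244 19.430
    endloop
  endfacet
endsolid part

The G0 Z moves step by Δz≈4.857 mm. Every layer's G1 loop is the same polygon, so the solid is a straight extrusion of it from z=0 to z≈19.4. Closing with flat bottom and top caps and triangulating gives 20 facets — an L-shaped prism: outer 25.6 × 13.2 mm, arm thicknesses ≈ 4.23 mm (horizontal) and 9.95 mm (vertical), extruded 19.4 mm in z.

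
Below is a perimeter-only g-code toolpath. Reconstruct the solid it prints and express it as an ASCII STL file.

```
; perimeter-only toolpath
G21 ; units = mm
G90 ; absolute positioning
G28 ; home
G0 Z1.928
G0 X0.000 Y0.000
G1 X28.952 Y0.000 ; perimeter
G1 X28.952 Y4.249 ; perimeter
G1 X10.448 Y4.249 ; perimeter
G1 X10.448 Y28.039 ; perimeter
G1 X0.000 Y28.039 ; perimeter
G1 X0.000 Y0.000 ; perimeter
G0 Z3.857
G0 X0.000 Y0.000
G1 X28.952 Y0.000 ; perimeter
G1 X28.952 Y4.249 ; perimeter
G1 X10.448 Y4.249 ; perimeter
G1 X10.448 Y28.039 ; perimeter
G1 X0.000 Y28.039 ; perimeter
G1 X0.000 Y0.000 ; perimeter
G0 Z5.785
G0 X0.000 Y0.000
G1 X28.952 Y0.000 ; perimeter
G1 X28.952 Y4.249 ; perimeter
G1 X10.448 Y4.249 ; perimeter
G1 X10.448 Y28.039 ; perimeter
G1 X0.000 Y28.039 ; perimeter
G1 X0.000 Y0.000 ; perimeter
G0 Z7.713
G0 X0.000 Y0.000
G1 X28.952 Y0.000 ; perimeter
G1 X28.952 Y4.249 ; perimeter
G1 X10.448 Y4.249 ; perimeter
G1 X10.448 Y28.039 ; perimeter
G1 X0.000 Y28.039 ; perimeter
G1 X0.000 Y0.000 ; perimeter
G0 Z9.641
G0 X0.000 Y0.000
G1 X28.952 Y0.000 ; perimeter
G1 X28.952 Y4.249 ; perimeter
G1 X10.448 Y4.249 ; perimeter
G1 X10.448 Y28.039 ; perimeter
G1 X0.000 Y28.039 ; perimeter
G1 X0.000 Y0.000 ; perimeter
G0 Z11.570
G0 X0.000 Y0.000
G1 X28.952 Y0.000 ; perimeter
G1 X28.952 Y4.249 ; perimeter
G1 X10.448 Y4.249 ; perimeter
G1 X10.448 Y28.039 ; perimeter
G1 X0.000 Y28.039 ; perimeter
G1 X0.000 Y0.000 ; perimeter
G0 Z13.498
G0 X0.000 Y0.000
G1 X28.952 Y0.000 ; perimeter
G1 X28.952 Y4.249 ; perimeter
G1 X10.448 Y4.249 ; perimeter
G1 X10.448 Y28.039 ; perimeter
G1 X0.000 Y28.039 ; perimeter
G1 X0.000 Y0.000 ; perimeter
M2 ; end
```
solid part
  facet normal 0.0000 0.0000 -1.0000
    outer loop
      vertex 28.952 4.249 0.000
      vertex 28.952 0.000 0.000
      vertex 0.000 0.000 0.000
    endloop
  endfacet
  facet normal 0.0000 0.0000 -1.0000
    outer loop
      vertex 10.448 4.249 0.000
      vertex 28.952 4.249 0.000
      vertex 0.000 0.000 0.000
    endloop
  endfacet
  facet normal 0.0000 0.0000 -1.0000
    outer loop
      vertex 10.448 28.039 0.000
      vertex 10.448 4.249 0.000
      vertex 0.000 0.000 0.000
    endloop
  endfacet
  facet normal 0.0000 0.0000 -1.0000
    outer loop
      vertex 0.000 28.039 0.000
      vertex 10.448 28.039 0.000
      vertex 0.000 0.000 0.000
    endloop
  endfacet
  facet normal 0.0000 0.0000 1.0000
    outer loop
      vertex 0.000 0.000 13.498
      vertex 28.952 0.000 13.498
      vertex 28.952 4.249 13.498
    endloop
  endfacet
  facet normal 0.0000 0.0000 1.0000
    outer loop
      vertex 0.000 0.000 13.498
      vertex 28.952 4.249 13.498
      vertex 10.448 4.249 13.498
    endloop
  endfacet
  facet normal 0.0000 0.0000 1.0000
    outer loop
      vertex 0.000 0.000 13.498
      vertex 10.448 4.249 13.498
      vertex 10.448 28.039 13.498
    endloop
  endfacet
  facet normal 0.0000 0.0000 1.0000
    outer loop
      vertex 0.000 0.000 13.498
      vertex 10.448 28.039 13.498
      vertex 0.000 28.039 13.498
    endloop
  endfacet
  facet normal 0.0000 -1.0000 0.0000
    outer loop
      vertex 0.000 0.000 0.000
      vertex 28.952 0.000 0.000
      vertex 28.952 0.000 13.498
    endloop
  endfacet
  facet normal 0.0000 -1.0000 0.0000
    outer loop
      vertex 0.000 0.000 0.000
      vertex 28.952 0.000 13.498
      vertex 0.000 0.000 13.498
    endloop
  endfacet
  facet normal 1.0000 0.0000 0.0000
    outer loop
      vertex 28.952 0.000 0.000
      vertex 28.952 4.249 0.000
      vertex 28.952 4.249 13.498
    endloop
  endfacet
  facet normal 1.0000 0.0000 0.0000
    outer loop
      vertex 28.952 0.000 0.000
      vertex 28.952 4.249 13.498
      vertex 28.952 0.000 13.498
    endloop
  endfacet
  facet normal 0.0000 1.0000 0.0000
    outer loop
      vertex 28.952 4.249 0.000
      vertex 10.448 4.249 0.000
      vertex 10.448 4.249 13.498
    endloop
  endfacet
  facet normal 0.0000 1.0000 0.0000
    outer loop
      vertex 28.952 4.249 0.000
      vertex 10.448 4.249 13.498
      vertex 28.952 4.249 13.498
    endloop
  endfacet
  facet normal 1.0000 0.0000 0.0000
    outer loop
      vertex 10.448 4.249 0.000
      vertex 10.448 28.039 0.000
      vertex 10.448 28.039 13.498
    endloop
  endfacet
  facet normal 1.0000 0.0000 0.0000
    outer loop
      vertex 10.448 4.249 0.000
      vertex 10.448 28.039 13.498
      vertex 10.448 4.249 13.498
    endloop
  endfacet
  facet normal 0.0000 1.0000 0.0000
    outer loop
      vertex 10.448 28.039 0.000
      vertex 0.000 28.039 0.000
      vertex 0.000 28.039 13.498
    endloop
  endfacet
  facet normal 0.0000 1.0000 0.0000
    outer loop
      vertex 10.448 28.039 0.000
      vertex 0.000 28.039 13.498
      vertex 10.448 28.039 13.498
    endloop
  endfacet
  facet normal -1.0000 0.0000 0.0000
    outer loop
      vertex 0.000 28.039 0.000
      vertex 0.000 0.000 0.000
      vertex 0.000 0.000 13.498
    endloop
  endfacet
  facet normal -1.0000 0.0000 0.0000
    outer loop
      vertex 0.000 28.039 0.000
      vertex 0.000 0.000 13.498
      vertex 0.000 28.039 13.498
    endloop
  endfacet
endsolid part

The G0 Z moves step by Δz≈1.928 mm. Every layer's G1 loop is the same polygon, so the solid is a straight extrusion of it from z=0 to z≈13.5. Closing with flat bottom and top caps and triangulating gives 20 facets — an L-shaped prism: outer 29 × 28 mm, arm thicknesses ≈ 4.25 mm (horizontal) and 10.4 mm (vertical), extruded 13.5 mm in z.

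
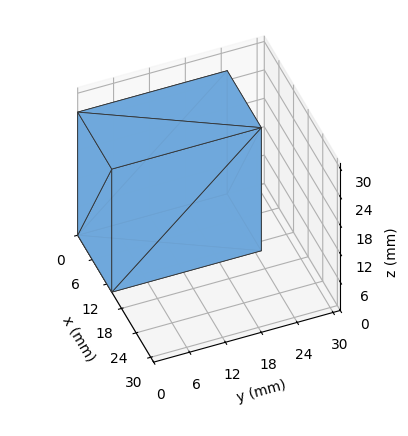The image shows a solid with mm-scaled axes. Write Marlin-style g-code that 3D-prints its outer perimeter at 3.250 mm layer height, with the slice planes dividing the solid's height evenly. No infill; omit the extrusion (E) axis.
Reading the render: the shape is a rectangular box, roughly 14 × 25 mm footprint and 26 mm tall (dimensions read to the nearest mm from the axis ticks). For the g-code, the solid's height is divided into equal slices at the stated Δz and each level perimeter traced with G1 moves after a G0 lift.

; perimeter-only toolpath
G21 ; units = mm
G90 ; absolute positioning
G28 ; home
; layer 1
G0 Z3.250
G0 X0.000 Y0.000
G1 X14.000 Y0.000
G1 X14.000 Y25.000
G1 X0.000 Y25.000
G1 X0.000 Y0.000
; layer 2
G0 Z6.500
G0 X0.000 Y0.000
G1 X14.000 Y0.000
G1 X14.000 Y25.000
G1 X0.000 Y25.000
G1 X0.000 Y0.000
; layer 3
G0 Z9.750
G0 X0.000 Y0.000
G1 X14.000 Y0.000
G1 X14.000 Y25.000
G1 X0.000 Y25.000
G1 X0.000 Y0.000
; layer 4
G0 Z13.000
G0 X0.000 Y0.000
G1 X14.000 Y0.000
G1 X14.000 Y25.000
G1 X0.000 Y25.000
G1 X0.000 Y0.000
; layer 5
G0 Z16.250
G0 X0.000 Y0.000
G1 X14.000 Y0.000
G1 X14.000 Y25.000
G1 X0.000 Y25.000
G1 X0.000 Y0.000
; layer 6
G0 Z19.500
G0 X0.000 Y0.000
G1 X14.000 Y0.000
G1 X14.000 Y25.000
G1 X0.000 Y25.000
G1 X0.000 Y0.000
; layer 7
G0 Z22.750
G0 X0.000 Y0.000
G1 X14.000 Y0.000
G1 X14.000 Y25.000
G1 X0.000 Y25.000
G1 X0.000 Y0.000
; layer 8
G0 Z26.000
G0 X0.000 Y0.000
G1 X14.000 Y0.000
G1 X14.000 Y25.000
G1 X0.000 Y25.000
G1 X0.000 Y0.000
M2 ; end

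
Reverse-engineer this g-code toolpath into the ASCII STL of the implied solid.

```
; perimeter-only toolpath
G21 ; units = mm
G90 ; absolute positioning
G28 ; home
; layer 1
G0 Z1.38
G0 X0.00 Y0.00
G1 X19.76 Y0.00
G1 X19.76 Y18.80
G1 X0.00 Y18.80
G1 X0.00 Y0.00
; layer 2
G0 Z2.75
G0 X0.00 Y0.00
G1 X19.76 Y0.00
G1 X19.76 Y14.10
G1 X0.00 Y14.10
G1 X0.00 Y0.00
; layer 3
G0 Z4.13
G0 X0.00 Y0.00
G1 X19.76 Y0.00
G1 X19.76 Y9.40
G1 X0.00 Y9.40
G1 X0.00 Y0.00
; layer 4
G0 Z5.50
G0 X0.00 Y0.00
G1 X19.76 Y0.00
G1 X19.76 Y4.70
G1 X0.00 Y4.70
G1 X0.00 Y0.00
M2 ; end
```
solid part
  facet normal 0.0000 0.0000 -1.0000
    outer loop
      vertex 19.76 23.50 0.00
      vertex 19.76 0.00 0.00
      vertex 0.00 0.00 0.00
    endloop
  endfacet
  facet normal 0.0000 0.0000 -1.0000
    outer loop
      vertex 0.00 23.50 0.00
      vertex 19.76 23.50 0.00
      vertex 0.00 0.00 0.00
    endloop
  endfacet
  facet normal 0.0000 -1.0000 0.0000
    outer loop
      vertex 0.00 0.00 0.00
      vertex 19.76 0.00 0.00
      vertex 19.76 0.00 6.88
    endloop
  endfacet
  facet normal 0.0000 -1.0000 0.0000
    outer loop
      vertex 0.00 0.00 0.00
      vertex 19.76 0.00 6.88
      vertex 0.00 0.00 6.88
    endloop
  endfacet
  facet normal 0.0000 0.2810 0.9597
    outer loop
      vertex 0.00 0.00 6.88
      vertex 19.76 0.00 6.88
      vertex 19.76 23.50 0.00
    endloop
  endfacet
  facet normal 0.0000 0.2810 0.9597
    outer loop
      vertex 0.00 0.00 6.88
      vertex 19.76 23.50 0.00
      vertex 0.00 23.50 0.00
    endloop
  endfacet
  facet normal -1.0000 0.0000 0.0000
    outer loop
      vertex 0.00 0.00 6.88
      vertex 0.00 23.50 0.00
      vertex 0.00 0.00 0.00
    endloop
  endfacet
  facet normal 1.0000 0.0000 0.0000
    outer loop
      vertex 19.76 0.00 0.00
      vertex 19.76 23.50 0.00
      vertex 19.76 0.00 6.88
    endloop
  endfacet
endsolid part

The G0 Z moves step by Δz≈1.38 mm. The G1 loops shrink linearly with z, so the solid tapers from its base footprint up to z≈6.88. Closing with a flat bottom cap and the tapered top and triangulating gives 8 facets — a wedge (ramp): 19.8 × 23.5 mm base, rising to 6.88 mm along the y=0 edge and sloping linearly to z=0 at y=23.5.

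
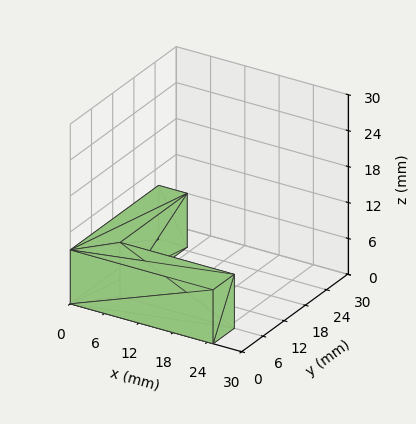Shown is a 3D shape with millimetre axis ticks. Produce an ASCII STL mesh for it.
Reading the render: the shape is an L-shaped prism: outer 25 × 25 mm, arm thicknesses ≈ 6 mm (horizontal) and 5 mm (vertical), extruded 9 mm in z (dimensions read to the nearest mm from the axis ticks). For the STL, each face is triangulated and given an outward normal.

solid part
  facet normal 0.0000 0.0000 -1.0000
    outer loop
      vertex 25.000 6.000 0.000
      vertex 25.000 0.000 0.000
      vertex 0.000 0.000 0.000
    endloop
  endfacet
  facet normal 0.0000 0.0000 -1.0000
    outer loop
      vertex 5.000 6.000 0.000
      vertex 25.000 6.000 0.000
      vertex 0.000 0.000 0.000
    endloop
  endfacet
  facet normal 0.0000 0.0000 -1.0000
    outer loop
      vertex 5.000 25.000 0.000
      vertex 5.000 6.000 0.000
      vertex 0.000 0.000 0.000
    endloop
  endfacet
  facet normal 0.0000 0.0000 -1.0000
    outer loop
      vertex 0.000 25.000 0.000
      vertex 5.000 25.000 0.000
      vertex 0.000 0.000 0.000
    endloop
  endfacet
  facet normal 0.0000 0.0000 1.0000
    outer loop
      vertex 0.000 0.000 9.000
      vertex 25.000 0.000 9.000
      vertex 25.000 6.000 9.000
    endloop
  endfacet
  facet normal 0.0000 0.0000 1.0000
    outer loop
      vertex 0.000 0.000 9.000
      vertex 25.000 6.000 9.000
      vertex 5.000 6.000 9.000
    endloop
  endfacet
  facet normal 0.0000 0.0000 1.0000
    outer loop
      vertex 0.000 0.000 9.000
      vertex 5.000 6.000 9.000
      vertex 5.000 25.000 9.000
    endloop
  endfacet
  facet normal 0.0000 0.0000 1.0000
    outer loop
      vertex 0.000 0.000 9.000
      vertex 5.000 25.000 9.000
      vertex 0.000 25.000 9.000
    endloop
  endfacet
  facet normal 0.0000 -1.0000 0.0000
    outer loop
      vertex 0.000 0.000 0.000
      vertex 25.000 0.000 0.000
      vertex 25.000 0.000 9.000
    endloop
  endfacet
  facet normal 0.0000 -1.0000 0.0000
    outer loop
      vertex 0.000 0.000 0.000
      vertex 25.000 0.000 9.000
      vertex 0.000 0.000 9.000
    endloop
  endfacet
  facet normal 1.0000 0.0000 0.0000
    outer loop
      vertex 25.000 0.000 0.000
      vertex 25.000 6.000 0.000
      vertex 25.000 6.000 9.000
    endloop
  endfacet
  facet normal 1.0000 0.0000 0.0000
    outer loop
      vertex 25.000 0.000 0.000
      vertex 25.000 6.000 9.000
      vertex 25.000 0.000 9.000
    endloop
  endfacet
  facet normal 0.0000 1.0000 0.0000
    outer loop
      vertex 25.000 6.000 0.000
      vertex 5.000 6.000 0.000
      vertex 5.000 6.000 9.000
    endloop
  endfacet
  facet normal 0.0000 1.0000 0.0000
    outer loop
      vertex 25.000 6.000 0.000
      vertex 5.000 6.000 9.000
      vertex 25.000 6.000 9.000
    endloop
  endfacet
  facet normal 1.0000 0.0000 0.0000
    outer loop
      vertex 5.000 6.000 0.000
      vertex 5.000 25.000 0.000
      vertex 5.000 25.000 9.000
    endloop
  endfacet
  facet normal 1.0000 0.0000 0.0000
    outer loop
      vertex 5.000 6.000 0.000
      vertex 5.000 25.000 9.000
      vertex 5.000 6.000 9.000
    endloop
  endfacet
  facet normal 0.0000 1.0000 0.0000
    outer loop
      vertex 5.000 25.000 0.000
      vertex 0.000 25.000 0.000
      vertex 0.000 25.000 9.000
    endloop
  endfacet
  facet normal 0.0000 1.0000 0.0000
    outer loop
      vertex 5.000 25.000 0.000
      vertex 0.000 25.000 9.000
      vertex 5.000 25.000 9.000
    endloop
  endfacet
  facet normal -1.0000 0.0000 0.0000
    outer loop
      vertex 0.000 25.000 0.000
      vertex 0.000 0.000 0.000
      vertex 0.000 0.000 9.000
    endloop
  endfacet
  facet normal -1.0000 0.0000 0.0000
    outer loop
      vertex 0.000 25.000 0.000
      vertex 0.000 0.000 9.000
      vertex 0.000 25.000 9.000
    endloop
  endfacet
endsolid part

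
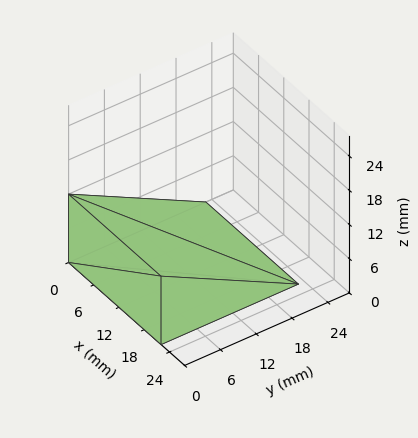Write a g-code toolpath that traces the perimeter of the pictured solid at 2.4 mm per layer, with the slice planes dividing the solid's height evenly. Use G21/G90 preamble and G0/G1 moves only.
Reading the render: the shape is a wedge (ramp): 22 × 23 mm base, rising to 12 mm along the y=0 edge and sloping linearly to z=0 at y=23 (dimensions read to the nearest mm from the axis ticks). For the g-code, the solid's height is divided into equal slices at the stated Δz and each level perimeter traced with G1 moves after a G0 lift.

; perimeter-only toolpath
G21 ; units = mm
G90 ; absolute positioning
G28 ; home
; layer 1
G0 Z2.4
G0 X0.0 Y0.0
G1 X22.0 Y0.0
G1 X22.0 Y18.4
G1 X0.0 Y18.4
G1 X0.0 Y0.0
; layer 2
G0 Z4.8
G0 X0.0 Y0.0
G1 X22.0 Y0.0
G1 X22.0 Y13.8
G1 X0.0 Y13.8
G1 X0.0 Y0.0
; layer 3
G0 Z7.2
G0 X0.0 Y0.0
G1 X22.0 Y0.0
G1 X22.0 Y9.2
G1 X0.0 Y9.2
G1 X0.0 Y0.0
; layer 4
G0 Z9.6
G0 X0.0 Y0.0
G1 X22.0 Y0.0
G1 X22.0 Y4.6
G1 X0.0 Y4.6
G1 X0.0 Y0.0
M2 ; end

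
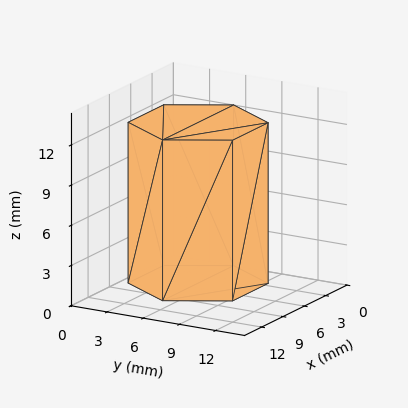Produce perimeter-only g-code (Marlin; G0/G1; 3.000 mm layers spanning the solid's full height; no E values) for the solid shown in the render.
Reading the render: the shape is a regular 6-sided prism (a cylinder approximated with 6 flat sides), circumscribed radius ≈ 5 mm, height ≈ 12 mm (dimensions read to the nearest mm from the axis ticks). For the g-code, the solid's height is divided into equal slices at the stated Δz and each level perimeter traced with G1 moves after a G0 lift.

; perimeter-only toolpath
G21 ; units = mm
G90 ; absolute positioning
G28 ; home
; layer 1
G0 Z3.000
G0 X10.000 Y5.000
G1 X7.500 Y9.330
G1 X2.500 Y9.330
G1 X0.000 Y5.000
G1 X2.500 Y0.670
G1 X7.500 Y0.670
G1 X10.000 Y5.000
; layer 2
G0 Z6.000
G0 X10.000 Y5.000
G1 X7.500 Y9.330
G1 X2.500 Y9.330
G1 X0.000 Y5.000
G1 X2.500 Y0.670
G1 X7.500 Y0.670
G1 X10.000 Y5.000
; layer 3
G0 Z9.000
G0 X10.000 Y5.000
G1 X7.500 Y9.330
G1 X2.500 Y9.330
G1 X0.000 Y5.000
G1 X2.500 Y0.670
G1 X7.500 Y0.670
G1 X10.000 Y5.000
; layer 4
G0 Z12.000
G0 X10.000 Y5.000
G1 X7.500 Y9.330
G1 X2.500 Y9.330
G1 X0.000 Y5.000
G1 X2.500 Y0.670
G1 X7.500 Y0.670
G1 X10.000 Y5.000
M2 ; end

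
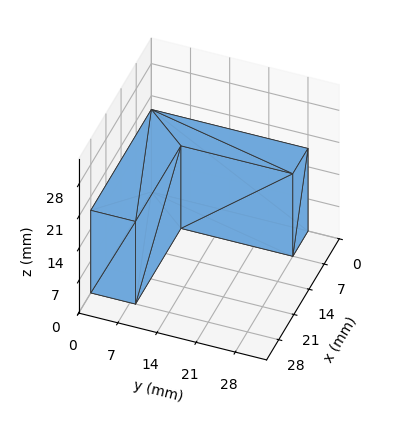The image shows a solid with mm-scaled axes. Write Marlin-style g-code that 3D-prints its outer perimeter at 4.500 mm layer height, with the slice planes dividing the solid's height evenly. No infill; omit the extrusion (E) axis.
Reading the render: the shape is an L-shaped prism: outer 28 × 28 mm, arm thicknesses ≈ 8 mm (horizontal) and 7 mm (vertical), extruded 18 mm in z (dimensions read to the nearest mm from the axis ticks). For the g-code, the solid's height is divided into equal slices at the stated Δz and each level perimeter traced with G1 moves after a G0 lift.

; perimeter-only toolpath
G21 ; units = mm
G90 ; absolute positioning
G28 ; home
; layer 1
G0 Z4.500
G0 X0.000 Y0.000
G1 X28.000 Y0.000
G1 X28.000 Y8.000
G1 X7.000 Y8.000
G1 X7.000 Y28.000
G1 X0.000 Y28.000
G1 X0.000 Y0.000
; layer 2
G0 Z9.000
G0 X0.000 Y0.000
G1 X28.000 Y0.000
G1 X28.000 Y8.000
G1 X7.000 Y8.000
G1 X7.000 Y28.000
G1 X0.000 Y28.000
G1 X0.000 Y0.000
; layer 3
G0 Z13.500
G0 X0.000 Y0.000
G1 X28.000 Y0.000
G1 X28.000 Y8.000
G1 X7.000 Y8.000
G1 X7.000 Y28.000
G1 X0.000 Y28.000
G1 X0.000 Y0.000
; layer 4
G0 Z18.000
G0 X0.000 Y0.000
G1 X28.000 Y0.000
G1 X28.000 Y8.000
G1 X7.000 Y8.000
G1 X7.000 Y28.000
G1 X0.000 Y28.000
G1 X0.000 Y0.000
M2 ; end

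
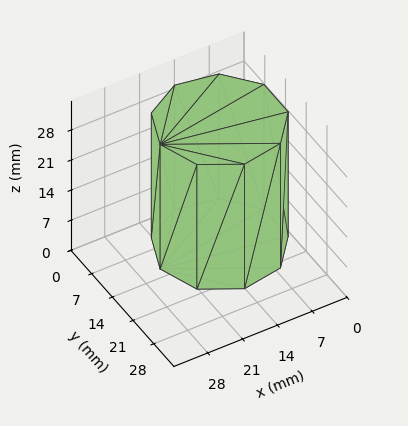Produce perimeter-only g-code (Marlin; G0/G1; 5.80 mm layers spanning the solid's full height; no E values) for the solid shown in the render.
Reading the render: the shape is a regular 9-sided prism (a cylinder approximated with 9 flat sides), circumscribed radius ≈ 12 mm, height ≈ 29 mm (dimensions read to the nearest mm from the axis ticks). For the g-code, the solid's height is divided into equal slices at the stated Δz and each level perimeter traced with G1 moves after a G0 lift.

; perimeter-only toolpath
G21 ; units = mm
G90 ; absolute positioning
G28 ; home
; layer 1
G0 Z5.80
G0 X24.00 Y12.00
G1 X21.19 Y19.71
G1 X14.08 Y23.82
G1 X6.00 Y22.39
G1 X0.72 Y16.10
G1 X0.72 Y7.90
G1 X6.00 Y1.61
G1 X14.08 Y0.18
G1 X21.19 Y4.29
G1 X24.00 Y12.00
; layer 2
G0 Z11.60
G0 X24.00 Y12.00
G1 X21.19 Y19.71
G1 X14.08 Y23.82
G1 X6.00 Y22.39
G1 X0.72 Y16.10
G1 X0.72 Y7.90
G1 X6.00 Y1.61
G1 X14.08 Y0.18
G1 X21.19 Y4.29
G1 X24.00 Y12.00
; layer 3
G0 Z17.40
G0 X24.00 Y12.00
G1 X21.19 Y19.71
G1 X14.08 Y23.82
G1 X6.00 Y22.39
G1 X0.72 Y16.10
G1 X0.72 Y7.90
G1 X6.00 Y1.61
G1 X14.08 Y0.18
G1 X21.19 Y4.29
G1 X24.00 Y12.00
; layer 4
G0 Z23.20
G0 X24.00 Y12.00
G1 X21.19 Y19.71
G1 X14.08 Y23.82
G1 X6.00 Y22.39
G1 X0.72 Y16.10
G1 X0.72 Y7.90
G1 X6.00 Y1.61
G1 X14.08 Y0.18
G1 X21.19 Y4.29
G1 X24.00 Y12.00
; layer 5
G0 Z29.00
G0 X24.00 Y12.00
G1 X21.19 Y19.71
G1 X14.08 Y23.82
G1 X6.00 Y22.39
G1 X0.72 Y16.10
G1 X0.72 Y7.90
G1 X6.00 Y1.61
G1 X14.08 Y0.18
G1 X21.19 Y4.29
G1 X24.00 Y12.00
M2 ; end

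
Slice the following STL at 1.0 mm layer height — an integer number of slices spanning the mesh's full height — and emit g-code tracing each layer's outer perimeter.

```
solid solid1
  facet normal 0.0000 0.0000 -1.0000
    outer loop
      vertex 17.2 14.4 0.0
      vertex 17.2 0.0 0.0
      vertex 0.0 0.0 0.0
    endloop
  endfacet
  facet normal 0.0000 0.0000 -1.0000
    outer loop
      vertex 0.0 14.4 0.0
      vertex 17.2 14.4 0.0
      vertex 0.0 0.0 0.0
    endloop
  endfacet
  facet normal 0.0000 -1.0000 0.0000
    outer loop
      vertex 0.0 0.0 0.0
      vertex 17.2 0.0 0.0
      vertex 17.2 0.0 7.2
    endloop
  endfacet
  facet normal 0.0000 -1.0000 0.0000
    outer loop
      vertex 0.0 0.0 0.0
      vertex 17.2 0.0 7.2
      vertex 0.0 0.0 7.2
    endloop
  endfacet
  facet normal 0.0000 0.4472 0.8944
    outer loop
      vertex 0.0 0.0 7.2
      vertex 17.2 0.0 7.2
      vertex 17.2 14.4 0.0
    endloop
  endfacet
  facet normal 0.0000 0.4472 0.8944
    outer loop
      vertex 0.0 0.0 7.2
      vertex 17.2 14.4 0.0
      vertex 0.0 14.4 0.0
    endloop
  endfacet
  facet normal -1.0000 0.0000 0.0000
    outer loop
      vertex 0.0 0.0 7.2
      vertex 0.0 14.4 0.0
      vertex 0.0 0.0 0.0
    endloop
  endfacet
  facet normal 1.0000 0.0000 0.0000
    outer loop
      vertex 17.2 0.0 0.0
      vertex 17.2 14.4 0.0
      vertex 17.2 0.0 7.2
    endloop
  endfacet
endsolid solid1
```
; perimeter-only toolpath
G21 ; units = mm
G90 ; absolute positioning
G28 ; home
; layer 1
G0 Z1.0
G0 X0.0 Y0.0
G1 X17.2 Y0.0
G1 X17.2 Y12.3
G1 X0.0 Y12.3
G1 X0.0 Y0.0
; layer 2
G0 Z2.1
G0 X0.0 Y0.0
G1 X17.2 Y0.0
G1 X17.2 Y10.3
G1 X0.0 Y10.3
G1 X0.0 Y0.0
; layer 3
G0 Z3.1
G0 X0.0 Y0.0
G1 X17.2 Y0.0
G1 X17.2 Y8.2
G1 X0.0 Y8.2
G1 X0.0 Y0.0
; layer 4
G0 Z4.1
G0 X0.0 Y0.0
G1 X17.2 Y0.0
G1 X17.2 Y6.2
G1 X0.0 Y6.2
G1 X0.0 Y0.0
; layer 5
G0 Z5.1
G0 X0.0 Y0.0
G1 X17.2 Y0.0
G1 X17.2 Y4.1
G1 X0.0 Y4.1
G1 X0.0 Y0.0
; layer 6
G0 Z6.2
G0 X0.0 Y0.0
G1 X17.2 Y0.0
G1 X17.2 Y2.1
G1 X0.0 Y2.1
G1 X0.0 Y0.0
M2 ; end

The solid is a wedge (ramp): 17.2 × 14.4 mm base, rising to 7.2 mm along the y=0 edge and sloping linearly to z=0 at y=14.4. Slicing at Δz = 1.0 mm — 7 equal slices spanning the solid's height, so layer i sits at z = i·h/7 — gives 6 non-empty perimeters. Each is a 4-segment closed polygon; G0 lifts to the layer z and rapids to the start vertex, then G1 traces the edges. The cross-section shrinks linearly with z (the slice at the apex is degenerate and omitted).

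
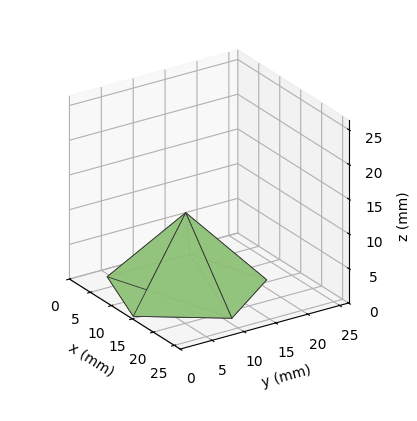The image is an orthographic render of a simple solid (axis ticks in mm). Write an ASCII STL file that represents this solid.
Reading the render: the shape is a regular 5-sided pyramid, base circumscribed radius ≈ 11 mm, apex at z ≈ 11 mm (dimensions read to the nearest mm from the axis ticks). For the STL, each face is triangulated and given an outward normal.

solid part
  facet normal 0.0000 0.0000 -1.0000
    outer loop
      vertex 2.101 17.466 0.000
      vertex 14.399 21.462 0.000
      vertex 22.000 11.000 0.000
    endloop
  endfacet
  facet normal 0.0000 0.0000 -1.0000
    outer loop
      vertex 2.101 4.534 0.000
      vertex 2.101 17.466 0.000
      vertex 22.000 11.000 0.000
    endloop
  endfacet
  facet normal 0.0000 0.0000 -1.0000
    outer loop
      vertex 14.399 0.538 0.000
      vertex 2.101 4.534 0.000
      vertex 22.000 11.000 0.000
    endloop
  endfacet
  facet normal 0.6290 0.4570 0.6290
    outer loop
      vertex 22.000 11.000 0.000
      vertex 14.399 21.462 0.000
      vertex 11.000 11.000 11.000
    endloop
  endfacet
  facet normal -0.2402 0.7394 0.6290
    outer loop
      vertex 14.399 21.462 0.000
      vertex 2.101 17.466 0.000
      vertex 11.000 11.000 11.000
    endloop
  endfacet
  facet normal -0.7774 0.0000 0.6290
    outer loop
      vertex 2.101 17.466 0.000
      vertex 2.101 4.534 0.000
      vertex 11.000 11.000 11.000
    endloop
  endfacet
  facet normal -0.2402 -0.7394 0.6290
    outer loop
      vertex 2.101 4.534 0.000
      vertex 14.399 0.538 0.000
      vertex 11.000 11.000 11.000
    endloop
  endfacet
  facet normal 0.6290 -0.4570 0.6290
    outer loop
      vertex 14.399 0.538 0.000
      vertex 22.000 11.000 0.000
      vertex 11.000 11.000 11.000
    endloop
  endfacet
endsolid part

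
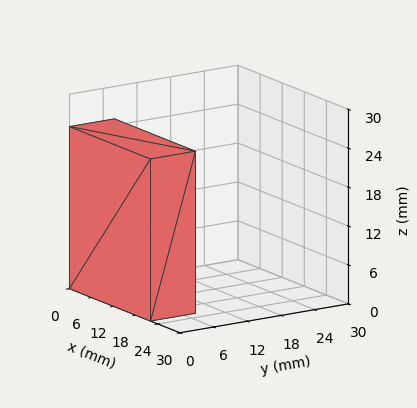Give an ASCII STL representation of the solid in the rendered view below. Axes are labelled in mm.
Reading the render: the shape is a rectangular box, roughly 22 × 8 mm footprint and 25 mm tall (dimensions read to the nearest mm from the axis ticks). For the STL, each face is triangulated and given an outward normal.

solid part
  facet normal 0.0000 0.0000 -1.0000
    outer loop
      vertex 22.0 8.0 0.0
      vertex 22.0 0.0 0.0
      vertex 0.0 0.0 0.0
    endloop
  endfacet
  facet normal 0.0000 0.0000 -1.0000
    outer loop
      vertex 0.0 8.0 0.0
      vertex 22.0 8.0 0.0
      vertex 0.0 0.0 0.0
    endloop
  endfacet
  facet normal 0.0000 0.0000 1.0000
    outer loop
      vertex 0.0 0.0 25.0
      vertex 22.0 0.0 25.0
      vertex 22.0 8.0 25.0
    endloop
  endfacet
  facet normal 0.0000 0.0000 1.0000
    outer loop
      vertex 0.0 0.0 25.0
      vertex 22.0 8.0 25.0
      vertex 0.0 8.0 25.0
    endloop
  endfacet
  facet normal 0.0000 -1.0000 0.0000
    outer loop
      vertex 0.0 0.0 0.0
      vertex 22.0 0.0 0.0
      vertex 22.0 0.0 25.0
    endloop
  endfacet
  facet normal 0.0000 -1.0000 0.0000
    outer loop
      vertex 0.0 0.0 0.0
      vertex 22.0 0.0 25.0
      vertex 0.0 0.0 25.0
    endloop
  endfacet
  facet normal 0.0000 1.0000 0.0000
    outer loop
      vertex 22.0 8.0 25.0
      vertex 22.0 8.0 0.0
      vertex 0.0 8.0 0.0
    endloop
  endfacet
  facet normal 0.0000 1.0000 0.0000
    outer loop
      vertex 0.0 8.0 25.0
      vertex 22.0 8.0 25.0
      vertex 0.0 8.0 0.0
    endloop
  endfacet
  facet normal -1.0000 0.0000 0.0000
    outer loop
      vertex 0.0 8.0 25.0
      vertex 0.0 8.0 0.0
      vertex 0.0 0.0 0.0
    endloop
  endfacet
  facet normal -1.0000 0.0000 0.0000
    outer loop
      vertex 0.0 0.0 25.0
      vertex 0.0 8.0 25.0
      vertex 0.0 0.0 0.0
    endloop
  endfacet
  facet normal 1.0000 0.0000 0.0000
    outer loop
      vertex 22.0 0.0 0.0
      vertex 22.0 8.0 0.0
      vertex 22.0 8.0 25.0
    endloop
  endfacet
  facet normal 1.0000 0.0000 0.0000
    outer loop
      vertex 22.0 0.0 0.0
      vertex 22.0 8.0 25.0
      vertex 22.0 0.0 25.0
    endloop
  endfacet
endsolid part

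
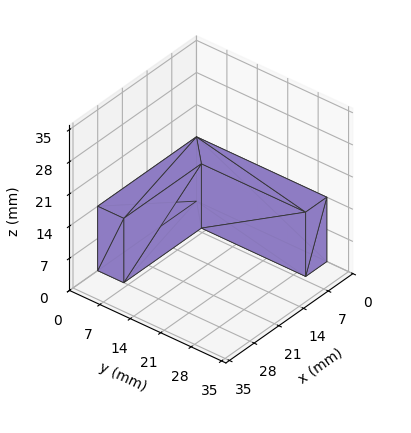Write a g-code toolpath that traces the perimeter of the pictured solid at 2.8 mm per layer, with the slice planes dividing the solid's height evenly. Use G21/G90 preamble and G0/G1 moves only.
Reading the render: the shape is an L-shaped prism: outer 28 × 30 mm, arm thicknesses ≈ 6 mm (horizontal) and 6 mm (vertical), extruded 14 mm in z (dimensions read to the nearest mm from the axis ticks). For the g-code, the solid's height is divided into equal slices at the stated Δz and each level perimeter traced with G1 moves after a G0 lift.

; perimeter-only toolpath
G21 ; units = mm
G90 ; absolute positioning
G28 ; home
; layer 1
G0 Z2.8
G0 X0.0 Y0.0
G1 X28.0 Y0.0
G1 X28.0 Y6.0
G1 X6.0 Y6.0
G1 X6.0 Y30.0
G1 X0.0 Y30.0
G1 X0.0 Y0.0
; layer 2
G0 Z5.6
G0 X0.0 Y0.0
G1 X28.0 Y0.0
G1 X28.0 Y6.0
G1 X6.0 Y6.0
G1 X6.0 Y30.0
G1 X0.0 Y30.0
G1 X0.0 Y0.0
; layer 3
G0 Z8.4
G0 X0.0 Y0.0
G1 X28.0 Y0.0
G1 X28.0 Y6.0
G1 X6.0 Y6.0
G1 X6.0 Y30.0
G1 X0.0 Y30.0
G1 X0.0 Y0.0
; layer 4
G0 Z11.2
G0 X0.0 Y0.0
G1 X28.0 Y0.0
G1 X28.0 Y6.0
G1 X6.0 Y6.0
G1 X6.0 Y30.0
G1 X0.0 Y30.0
G1 X0.0 Y0.0
; layer 5
G0 Z14.0
G0 X0.0 Y0.0
G1 X28.0 Y0.0
G1 X28.0 Y6.0
G1 X6.0 Y6.0
G1 X6.0 Y30.0
G1 X0.0 Y30.0
G1 X0.0 Y0.0
M2 ; end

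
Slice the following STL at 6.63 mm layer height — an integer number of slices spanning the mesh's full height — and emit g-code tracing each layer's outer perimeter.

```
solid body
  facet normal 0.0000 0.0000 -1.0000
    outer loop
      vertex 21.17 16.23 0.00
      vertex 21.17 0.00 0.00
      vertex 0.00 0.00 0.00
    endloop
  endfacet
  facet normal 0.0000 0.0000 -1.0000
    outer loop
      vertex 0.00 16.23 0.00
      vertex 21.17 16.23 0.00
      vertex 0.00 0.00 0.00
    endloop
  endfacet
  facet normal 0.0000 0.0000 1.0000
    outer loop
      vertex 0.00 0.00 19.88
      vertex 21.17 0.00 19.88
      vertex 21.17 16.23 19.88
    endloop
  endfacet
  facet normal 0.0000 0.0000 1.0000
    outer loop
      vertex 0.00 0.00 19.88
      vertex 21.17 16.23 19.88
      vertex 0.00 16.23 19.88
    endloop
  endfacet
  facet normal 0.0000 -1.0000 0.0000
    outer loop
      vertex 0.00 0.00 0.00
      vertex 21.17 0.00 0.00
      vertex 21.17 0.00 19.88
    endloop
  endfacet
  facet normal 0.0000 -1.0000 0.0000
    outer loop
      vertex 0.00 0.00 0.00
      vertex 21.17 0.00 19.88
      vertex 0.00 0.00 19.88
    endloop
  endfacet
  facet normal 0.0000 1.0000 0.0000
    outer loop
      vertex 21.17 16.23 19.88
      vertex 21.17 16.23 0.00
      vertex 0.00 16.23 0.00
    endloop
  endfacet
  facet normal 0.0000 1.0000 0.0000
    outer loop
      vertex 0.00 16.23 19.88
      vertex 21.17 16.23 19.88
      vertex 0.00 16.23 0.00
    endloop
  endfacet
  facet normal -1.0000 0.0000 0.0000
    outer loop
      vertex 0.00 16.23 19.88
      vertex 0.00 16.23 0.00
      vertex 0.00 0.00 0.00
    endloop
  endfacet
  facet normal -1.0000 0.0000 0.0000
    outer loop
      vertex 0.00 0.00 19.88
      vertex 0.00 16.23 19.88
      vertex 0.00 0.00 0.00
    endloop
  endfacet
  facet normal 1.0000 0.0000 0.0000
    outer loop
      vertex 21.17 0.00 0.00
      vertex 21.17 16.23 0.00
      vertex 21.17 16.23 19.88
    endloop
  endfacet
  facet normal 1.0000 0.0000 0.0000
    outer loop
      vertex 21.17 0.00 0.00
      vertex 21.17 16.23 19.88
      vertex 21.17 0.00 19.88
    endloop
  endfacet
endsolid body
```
; perimeter-only toolpath
G21 ; units = mm
G90 ; absolute positioning
G28 ; home
; layer 1
G0 Z6.63
G0 X0.00 Y0.00
G1 X21.17 Y0.00
G1 X21.17 Y16.23
G1 X0.00 Y16.23
G1 X0.00 Y0.00
; layer 2
G0 Z13.25
G0 X0.00 Y0.00
G1 X21.17 Y0.00
G1 X21.17 Y16.23
G1 X0.00 Y16.23
G1 X0.00 Y0.00
; layer 3
G0 Z19.88
G0 X0.00 Y0.00
G1 X21.17 Y0.00
G1 X21.17 Y16.23
G1 X0.00 Y16.23
G1 X0.00 Y0.00
M2 ; end

The solid is a rectangular box, roughly 21.2 × 16.2 mm footprint and 19.9 mm tall. Slicing at Δz = 6.63 mm — 3 equal slices spanning the solid's height, so layer i sits at z = i·h/3 — gives 3 non-empty perimeters. Each is a 4-segment closed polygon; G0 lifts to the layer z and rapids to the start vertex, then G1 traces the edges.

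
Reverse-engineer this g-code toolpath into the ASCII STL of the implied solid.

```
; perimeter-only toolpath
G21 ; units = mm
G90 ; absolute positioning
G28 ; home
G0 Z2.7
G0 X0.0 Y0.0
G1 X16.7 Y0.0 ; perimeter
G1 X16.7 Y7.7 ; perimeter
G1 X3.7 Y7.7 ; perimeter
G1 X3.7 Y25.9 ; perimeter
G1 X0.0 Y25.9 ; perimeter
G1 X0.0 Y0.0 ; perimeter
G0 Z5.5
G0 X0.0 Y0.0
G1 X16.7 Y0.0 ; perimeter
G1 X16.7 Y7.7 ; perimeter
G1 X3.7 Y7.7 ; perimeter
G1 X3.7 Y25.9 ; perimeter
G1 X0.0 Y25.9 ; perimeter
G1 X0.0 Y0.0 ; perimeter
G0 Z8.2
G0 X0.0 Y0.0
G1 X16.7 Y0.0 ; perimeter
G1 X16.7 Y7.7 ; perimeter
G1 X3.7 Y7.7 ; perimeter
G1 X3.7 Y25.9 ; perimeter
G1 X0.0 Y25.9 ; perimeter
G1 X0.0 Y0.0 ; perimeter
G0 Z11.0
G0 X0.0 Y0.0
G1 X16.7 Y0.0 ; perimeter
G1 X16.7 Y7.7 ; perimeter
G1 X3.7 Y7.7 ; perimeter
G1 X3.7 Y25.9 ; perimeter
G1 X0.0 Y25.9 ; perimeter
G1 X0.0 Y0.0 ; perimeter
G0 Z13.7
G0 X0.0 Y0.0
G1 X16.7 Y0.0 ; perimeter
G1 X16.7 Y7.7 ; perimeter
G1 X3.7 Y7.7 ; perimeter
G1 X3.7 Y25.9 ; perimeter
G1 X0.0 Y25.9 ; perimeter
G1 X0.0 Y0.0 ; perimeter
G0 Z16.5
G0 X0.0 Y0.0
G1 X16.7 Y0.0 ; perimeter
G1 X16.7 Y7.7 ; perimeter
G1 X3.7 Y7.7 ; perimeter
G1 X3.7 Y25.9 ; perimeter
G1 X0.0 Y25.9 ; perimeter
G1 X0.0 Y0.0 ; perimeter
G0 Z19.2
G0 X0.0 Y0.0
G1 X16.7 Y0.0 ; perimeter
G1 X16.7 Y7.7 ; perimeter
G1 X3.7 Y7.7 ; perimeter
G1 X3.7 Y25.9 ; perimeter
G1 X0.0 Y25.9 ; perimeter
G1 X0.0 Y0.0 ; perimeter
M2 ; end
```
solid part
  facet normal 0.0000 0.0000 -1.0000
    outer loop
      vertex 16.7 7.7 0.0
      vertex 16.7 0.0 0.0
      vertex 0.0 0.0 0.0
    endloop
  endfacet
  facet normal 0.0000 0.0000 -1.0000
    outer loop
      vertex 3.7 7.7 0.0
      vertex 16.7 7.7 0.0
      vertex 0.0 0.0 0.0
    endloop
  endfacet
  facet normal 0.0000 0.0000 -1.0000
    outer loop
      vertex 3.7 25.9 0.0
      vertex 3.7 7.7 0.0
      vertex 0.0 0.0 0.0
    endloop
  endfacet
  facet normal 0.0000 0.0000 -1.0000
    outer loop
      vertex 0.0 25.9 0.0
      vertex 3.7 25.9 0.0
      vertex 0.0 0.0 0.0
    endloop
  endfacet
  facet normal 0.0000 0.0000 1.0000
    outer loop
      vertex 0.0 0.0 19.2
      vertex 16.7 0.0 19.2
      vertex 16.7 7.7 19.2
    endloop
  endfacet
  facet normal 0.0000 0.0000 1.0000
    outer loop
      vertex 0.0 0.0 19.2
      vertex 16.7 7.7 19.2
      vertex 3.7 7.7 19.2
    endloop
  endfacet
  facet normal 0.0000 0.0000 1.0000
    outer loop
      vertex 0.0 0.0 19.2
      vertex 3.7 7.7 19.2
      vertex 3.7 25.9 19.2
    endloop
  endfacet
  facet normal 0.0000 0.0000 1.0000
    outer loop
      vertex 0.0 0.0 19.2
      vertex 3.7 25.9 19.2
      vertex 0.0 25.9 19.2
    endloop
  endfacet
  facet normal 0.0000 -1.0000 0.0000
    outer loop
      vertex 0.0 0.0 0.0
      vertex 16.7 0.0 0.0
      vertex 16.7 0.0 19.2
    endloop
  endfacet
  facet normal 0.0000 -1.0000 0.0000
    outer loop
      vertex 0.0 0.0 0.0
      vertex 16.7 0.0 19.2
      vertex 0.0 0.0 19.2
    endloop
  endfacet
  facet normal 1.0000 0.0000 0.0000
    outer loop
      vertex 16.7 0.0 0.0
      vertex 16.7 7.7 0.0
      vertex 16.7 7.7 19.2
    endloop
  endfacet
  facet normal 1.0000 0.0000 0.0000
    outer loop
      vertex 16.7 0.0 0.0
      vertex 16.7 7.7 19.2
      vertex 16.7 0.0 19.2
    endloop
  endfacet
  facet normal 0.0000 1.0000 0.0000
    outer loop
      vertex 16.7 7.7 0.0
      vertex 3.7 7.7 0.0
      vertex 3.7 7.7 19.2
    endloop
  endfacet
  facet normal 0.0000 1.0000 0.0000
    outer loop
      vertex 16.7 7.7 0.0
      vertex 3.7 7.7 19.2
      vertex 16.7 7.7 19.2
    endloop
  endfacet
  facet normal 1.0000 0.0000 0.0000
    outer loop
      vertex 3.7 7.7 0.0
      vertex 3.7 25.9 0.0
      vertex 3.7 25.9 19.2
    endloop
  endfacet
  facet normal 1.0000 0.0000 0.0000
    outer loop
      vertex 3.7 7.7 0.0
      vertex 3.7 25.9 19.2
      vertex 3.7 7.7 19.2
    endloop
  endfacet
  facet normal 0.0000 1.0000 0.0000
    outer loop
      vertex 3.7 25.9 0.0
      vertex 0.0 25.9 0.0
      vertex 0.0 25.9 19.2
    endloop
  endfacet
  facet normal 0.0000 1.0000 0.0000
    outer loop
      vertex 3.7 25.9 0.0
      vertex 0.0 25.9 19.2
      vertex 3.7 25.9 19.2
    endloop
  endfacet
  facet normal -1.0000 0.0000 0.0000
    outer loop
      vertex 0.0 25.9 0.0
      vertex 0.0 0.0 0.0
      vertex 0.0 0.0 19.2
    endloop
  endfacet
  facet normal -1.0000 0.0000 0.0000
    outer loop
      vertex 0.0 25.9 0.0
      vertex 0.0 0.0 19.2
      vertex 0.0 25.9 19.2
    endloop
  endfacet
endsolid part

The G0 Z moves step by Δz≈2.7 mm. Every layer's G1 loop is the same polygon, so the solid is a straight extrusion of it from z=0 to z≈19.2. Closing with flat bottom and top caps and triangulating gives 20 facets — an L-shaped prism: outer 16.7 × 25.9 mm, arm thicknesses ≈ 7.7 mm (horizontal) and 3.7 mm (vertical), extruded 19.2 mm in z.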